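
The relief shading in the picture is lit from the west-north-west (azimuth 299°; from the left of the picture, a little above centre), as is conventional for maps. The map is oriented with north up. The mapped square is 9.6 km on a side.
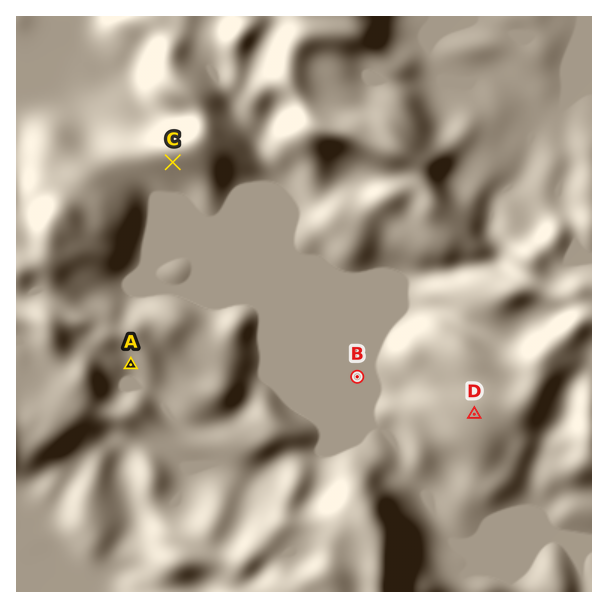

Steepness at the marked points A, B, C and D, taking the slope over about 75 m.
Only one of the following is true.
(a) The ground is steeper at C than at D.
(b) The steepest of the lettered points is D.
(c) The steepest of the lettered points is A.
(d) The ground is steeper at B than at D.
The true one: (a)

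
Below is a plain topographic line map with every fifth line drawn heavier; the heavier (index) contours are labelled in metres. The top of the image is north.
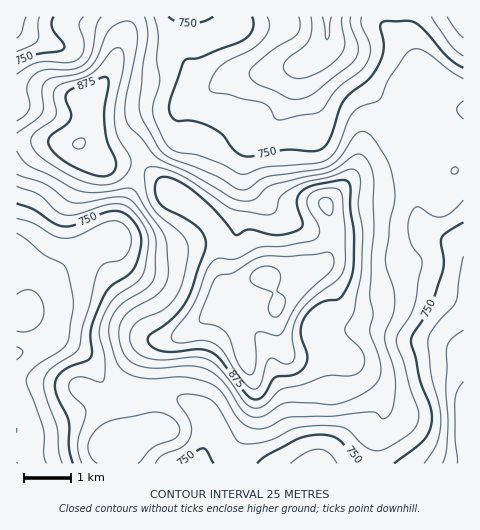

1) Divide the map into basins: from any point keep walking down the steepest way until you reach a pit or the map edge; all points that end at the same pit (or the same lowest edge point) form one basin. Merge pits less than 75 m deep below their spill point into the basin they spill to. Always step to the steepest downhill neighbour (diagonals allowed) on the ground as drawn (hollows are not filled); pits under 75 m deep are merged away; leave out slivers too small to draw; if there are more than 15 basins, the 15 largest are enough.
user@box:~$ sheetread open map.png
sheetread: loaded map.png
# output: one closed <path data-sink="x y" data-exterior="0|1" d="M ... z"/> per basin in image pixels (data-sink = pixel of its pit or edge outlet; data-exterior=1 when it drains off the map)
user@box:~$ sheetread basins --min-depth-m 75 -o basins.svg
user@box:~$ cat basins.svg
<path data-sink="327 17" data-exterior="1" d="M463 16l-334 0-3 18-17 40-7 10-16 14 2 10 0 19-4 12-5 5 24 19 33 1 8 4 25 23 27 17 15 15 5 8 5 46 7 15 35-16 6 4 8 18 0 9-2 5 2 21 6 16 5 5 14 2 25-5 4-2 0-16 6-22 0-11-7-15-15-15 10-8 7-17 1-18-7-21 3-5 26-23 51-13 19-1 14 10 25-5z"/><path data-sink="463 437" data-exterior="1" d="M425 164l-19 1-51 13-29 26 6 17 1 18-5 19-13 12 15 15 7 15 0 11-6 22-1 17-28 6-10 0-9-7-8-28 2-23-5-14-7-8-9 2-33 17-7 12-21 19-38 20-4 9-3 15 0 37 5 23-14 5-12 2 2 27 333-1 0-292-9-1-8 4-8 0z"/><path data-sink="17 353" data-exterior="1" d="M49 141l-33 0 0 322 89 1 1-15 6-9 13-4 12 0 18-6-5-23 0-37 3-15 4-9 38-20 21-19 4-9 7-6-6-15-5-46-5-8-15-15-27-17-16-16-14-10-36-2-8-5-17-15-7 1z"/><path data-sink="17 17" data-exterior="1" d="M127 16l-111 1 1 124 32 0 28 3 7-5 4-12 0-19-2-10 16-14 7-10 18-43z"/>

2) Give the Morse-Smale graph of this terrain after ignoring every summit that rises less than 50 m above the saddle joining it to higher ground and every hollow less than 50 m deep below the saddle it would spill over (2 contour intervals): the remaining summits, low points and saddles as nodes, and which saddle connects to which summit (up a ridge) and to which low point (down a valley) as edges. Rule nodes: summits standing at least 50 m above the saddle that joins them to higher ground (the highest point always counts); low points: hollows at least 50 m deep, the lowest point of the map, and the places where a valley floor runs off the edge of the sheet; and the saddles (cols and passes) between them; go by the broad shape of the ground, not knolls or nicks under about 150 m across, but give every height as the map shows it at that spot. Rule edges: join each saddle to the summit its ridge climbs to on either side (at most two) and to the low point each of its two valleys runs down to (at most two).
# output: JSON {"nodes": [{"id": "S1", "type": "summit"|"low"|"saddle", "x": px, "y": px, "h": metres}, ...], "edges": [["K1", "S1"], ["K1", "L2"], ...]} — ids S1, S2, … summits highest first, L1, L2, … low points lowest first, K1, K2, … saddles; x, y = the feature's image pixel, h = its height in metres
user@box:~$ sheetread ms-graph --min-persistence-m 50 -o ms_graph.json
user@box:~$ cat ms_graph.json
{"nodes": [
{"id": "S1", "type": "summit", "x": 264, "y": 277, "h": 960},
{"id": "S2", "type": "summit", "x": 78, "y": 144, "h": 901},
{"id": "L1", "type": "low", "x": 327, "y": 17, "h": 647},
{"id": "L2", "type": "low", "x": 463, "y": 438, "h": 655},
{"id": "L3", "type": "low", "x": 17, "y": 354, "h": 671},
{"id": "L4", "type": "low", "x": 463, "y": 17, "h": 681},
{"id": "L5", "type": "low", "x": 17, "y": 17, "h": 688},
{"id": "K1", "type": "saddle", "x": 330, "y": 328, "h": 854},
{"id": "K2", "type": "saddle", "x": 139, "y": 166, "h": 847},
{"id": "K3", "type": "saddle", "x": 127, "y": 17, "h": 820},
{"id": "K4", "type": "saddle", "x": 407, "y": 166, "h": 787},
{"id": "K5", "type": "saddle", "x": 150, "y": 395, "h": 786},
{"id": "K6", "type": "saddle", "x": 385, "y": 17, "h": 747}],
"edges": [["K1", "S1"], ["K1", "L1"], ["K1", "L2"], ["K2", "S1"], ["K2", "S2"], ["K2", "L1"], ["K2", "L3"], ["K3", "S2"], ["K3", "L1"], ["K3", "L5"], ["K4", "S1"], ["K4", "L1"], ["K4", "L2"], ["K5", "S1"], ["K5", "L2"], ["K5", "L3"], ["K6", "S1"], ["K6", "L1"], ["K6", "L4"]]}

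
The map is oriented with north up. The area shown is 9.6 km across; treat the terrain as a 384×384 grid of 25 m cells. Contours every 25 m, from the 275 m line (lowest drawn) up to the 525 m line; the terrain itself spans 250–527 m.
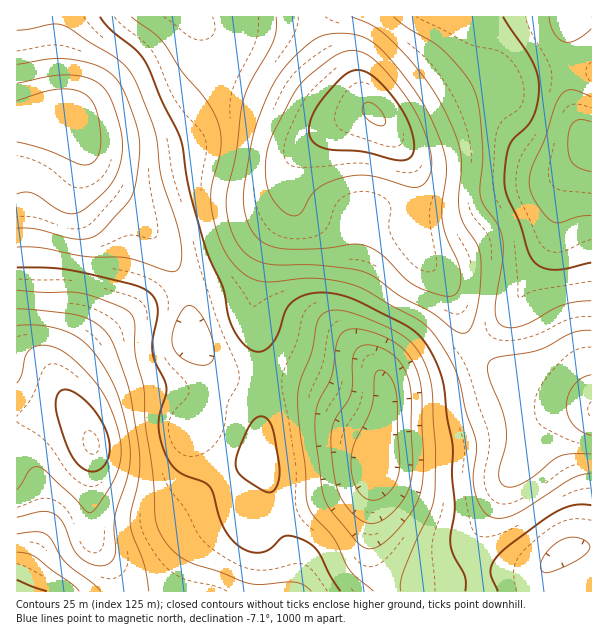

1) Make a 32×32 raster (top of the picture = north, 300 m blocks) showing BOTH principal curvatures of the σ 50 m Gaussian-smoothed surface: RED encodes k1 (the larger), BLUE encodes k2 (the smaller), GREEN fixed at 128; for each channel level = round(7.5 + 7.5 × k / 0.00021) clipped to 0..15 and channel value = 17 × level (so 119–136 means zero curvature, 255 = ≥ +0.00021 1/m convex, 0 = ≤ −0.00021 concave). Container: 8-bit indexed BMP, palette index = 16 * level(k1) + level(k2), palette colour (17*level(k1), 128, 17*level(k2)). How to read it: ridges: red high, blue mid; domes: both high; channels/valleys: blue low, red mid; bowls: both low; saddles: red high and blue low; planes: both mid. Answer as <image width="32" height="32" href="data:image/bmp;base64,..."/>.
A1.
<image width="32" height="32" href="data:image/bmp;base64,Qk02CAAAAAAAADYEAAAoAAAAIAAAACAAAAABAAgAAAAAAAAEAAATCwAAEwsAAAABAAAAAAAAAIAAABGAAAAigAAAM4AAAESAAABVgAAAZoAAAHeAAACIgAAAmYAAAKqAAAC7gAAAzIAAAN2AAADugAAA/4AAAACAEQARgBEAIoARADOAEQBEgBEAVYARAGaAEQB3gBEAiIARAJmAEQCqgBEAu4ARAMyAEQDdgBEA7oARAP+AEQAAgCIAEYAiACKAIgAzgCIARIAiAFWAIgBmgCIAd4AiAIiAIgCZgCIAqoAiALuAIgDMgCIA3YAiAO6AIgD/gCIAAIAzABGAMwAigDMAM4AzAESAMwBVgDMAZoAzAHeAMwCIgDMAmYAzAKqAMwC7gDMAzIAzAN2AMwDugDMA/4AzAACARAARgEQAIoBEADOARABEgEQAVYBEAGaARAB3gEQAiIBEAJmARACqgEQAu4BEAMyARADdgEQA7oBEAP+ARAAAgFUAEYBVACKAVQAzgFUARIBVAFWAVQBmgFUAd4BVAIiAVQCZgFUAqoBVALuAVQDMgFUA3YBVAO6AVQD/gFUAAIBmABGAZgAigGYAM4BmAESAZgBVgGYAZoBmAHeAZgCIgGYAmYBmAKqAZgC7gGYAzIBmAN2AZgDugGYA/4BmAACAdwARgHcAIoB3ADOAdwBEgHcAVYB3AGaAdwB3gHcAiIB3AJmAdwCqgHcAu4B3AMyAdwDdgHcA7oB3AP+AdwAAgIgAEYCIACKAiAAzgIgARICIAFWAiABmgIgAd4CIAIiAiACZgIgAqoCIALuAiADMgIgA3YCIAO6AiAD/gIgAAICZABGAmQAigJkAM4CZAESAmQBVgJkAZoCZAHeAmQCIgJkAmYCZAKqAmQC7gJkAzICZAN2AmQDugJkA/4CZAACAqgARgKoAIoCqADOAqgBEgKoAVYCqAGaAqgB3gKoAiICqAJmAqgCqgKoAu4CqAMyAqgDdgKoA7oCqAP+AqgAAgLsAEYC7ACKAuwAzgLsARIC7AFWAuwBmgLsAd4C7AIiAuwCZgLsAqoC7ALuAuwDMgLsA3YC7AO6AuwD/gLsAAIDMABGAzAAigMwAM4DMAESAzABVgMwAZoDMAHeAzACIgMwAmYDMAKqAzAC7gMwAzIDMAN2AzADugMwA/4DMAACA3QARgN0AIoDdADOA3QBEgN0AVYDdAGaA3QB3gN0AiIDdAJmA3QCqgN0Au4DdAMyA3QDdgN0A7oDdAP+A3QAAgO4AEYDuACKA7gAzgO4ARIDuAFWA7gBmgO4Ad4DuAIiA7gCZgO4AqoDuALuA7gDMgO4A3YDuAO6A7gD/gO4AAID/ABGA/wAigP8AM4D/AESA/wBVgP8AZoD/AHeA/wCIgP8AmYD/AKqA/wC7gP8AzID/AN2A/wDugP8A/4D/AIWTcoPj1KWmpqaXmJaWl7e3l4WipJaHh5emtoZ0hZeYdZTE2vjmxaWGdoaGdmV1ptemc4Glp5aGp6alhGRzdYeDcaX8+telhWV1hYZlZIW3ybqjkKS2t6e4t6WVdHJic4Vwkvf3pFNUdYeXdmR1psXHqZSQkrbHp6fGxqaGZGNkx6KS1va0YnOGmId1ZIbGxKOUZGBhlMW1lbXXyJd2dIXHs5W29daTkZSXlpWGl8fGtIRDQUBSs8WWqNnZuJeFhYaDlbf3+LSgkpWmpZeoyNm4dVJSQECVyKioyunZuIVkhXOGyvz8xZCBc5WmqKjI2KhzY2NgYJbXloanyMi2tJSVlabZ+/umcEFCZIanuMjXlnJkdICAl8allZWmp6W0x6aWp+f4+JNgUVNjhZe4yMeEcoaEgICn2Liol5eYlrXJpqe4+PjGopGTpaWVl7fHtpSFp6WAYIbHyKiXl5eWpsmFqNjoyLaktMXFpYWGpballqfHg2BAdMXGt6iol4aWp4bI6LimpYV0hJSTg6W1ppeYuIVQMDCE1dbHyLinlpiX1+nKp6a1lXNSQnGTtseXmKimcFAwUpPW9uTFtqemqKnYybi2prbWpmNAYpfZyZiYlpKQgHSUs9X245BjdoeYqZaGlaant9jos4CDqMm3loSCcIClp6e11ffmYUFkhZaWhXSGmJiXuNjDoYWWtLOSgXBihaa3ydjo+clzcZSWl4eHh6iol4aXpaKShISzs6SEdJa1tLbJ2dnauISTpJWHh5i4t5aUlJV0coOUpMfIuKe319a1trjIx7m3ppWTdHWGl6Z1YoK1lXRydISnysrJ2djXxrWmuNjGlqa4qIRjZYeUk2NShbemhHN1hajKqam6uZaFlpeo18Z0daiolIOGl5SUZXOFp7WUdIaluMm4uKeXdWVldJTl1XNjpYZ0dIaXl5iGhHOFtZWHpqSmyNjIp5WEZGRzk/XndHSVdFR0hYe4qJeEYmSmpping3Om2NinppZ2dYbX+Nmklod1dYSEdaiYloNiVIWWp6Z0YobZ2be3t6aWuPn4tqOWhoSWlXNkg3NzcnNldZW2pmRylLi4x7i4t7f5+tiSk5aUlcelYlKAYEBBZHV2p7enhpOkp5eouLi42vr6pYGElZSn2pdgYoNhQEBSZYe4yKiWlJWXiJiYp7n6+biRgoWFlqnatZCkp6aFc3Jzlbe4p4aEhIaYmJeX2vrYg4CFhpaXqbm1wda4x8bFpZWlprenhoSDdJaXh5fp+aaBg4eGlpi5qJSjtqinpba2l5aVpqiYloN0hZWVtdjYpIOWl4aGmLeHdGR1qJeVlZaomKenqKiXhHWGpbTDpKWTdXaGhXaWpnV0ZXY="/>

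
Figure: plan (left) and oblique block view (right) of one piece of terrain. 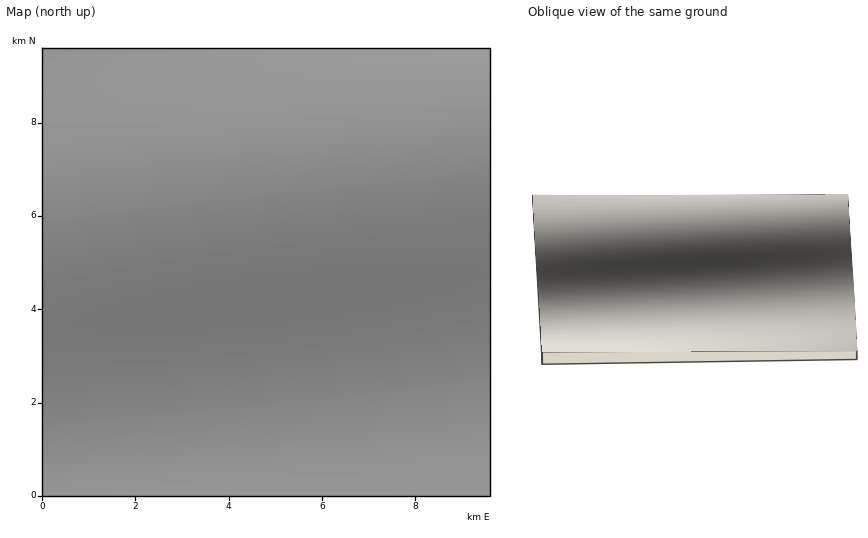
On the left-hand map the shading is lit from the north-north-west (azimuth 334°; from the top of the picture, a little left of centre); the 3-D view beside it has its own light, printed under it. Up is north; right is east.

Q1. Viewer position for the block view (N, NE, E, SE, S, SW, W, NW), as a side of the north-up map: N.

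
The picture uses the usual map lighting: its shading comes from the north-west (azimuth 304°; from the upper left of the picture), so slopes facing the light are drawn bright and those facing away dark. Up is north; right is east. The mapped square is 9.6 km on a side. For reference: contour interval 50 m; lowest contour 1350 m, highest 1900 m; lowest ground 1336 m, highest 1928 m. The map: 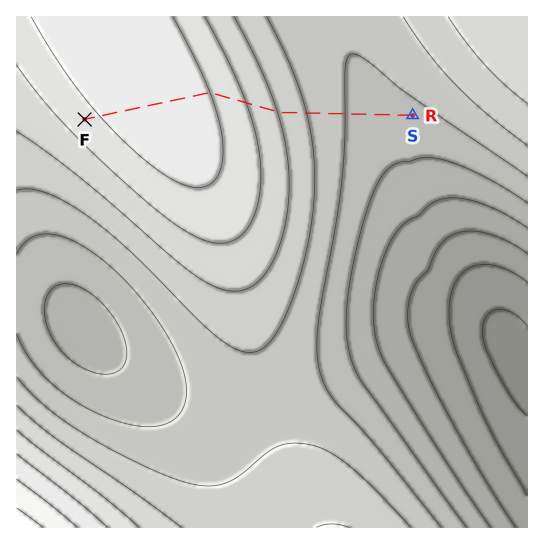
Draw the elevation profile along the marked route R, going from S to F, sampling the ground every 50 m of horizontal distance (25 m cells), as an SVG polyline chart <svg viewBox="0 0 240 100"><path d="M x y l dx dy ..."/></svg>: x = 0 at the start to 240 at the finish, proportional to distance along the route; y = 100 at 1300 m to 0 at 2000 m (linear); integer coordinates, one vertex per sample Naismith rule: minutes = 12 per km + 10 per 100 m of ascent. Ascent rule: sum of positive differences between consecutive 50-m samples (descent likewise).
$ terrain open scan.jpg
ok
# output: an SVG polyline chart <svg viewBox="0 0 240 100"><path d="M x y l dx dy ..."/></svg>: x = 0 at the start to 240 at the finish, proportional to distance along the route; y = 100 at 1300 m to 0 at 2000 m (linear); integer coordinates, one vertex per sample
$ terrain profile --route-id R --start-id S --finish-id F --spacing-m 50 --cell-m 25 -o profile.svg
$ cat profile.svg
<svg viewBox="0 0 240 100"><path d="M0 59l2 0 2 0 2 0 2 1 2 0 2 0 1 0 2 0 2 0 2 0 2 0 2 0 2 0 2 0 2 0 2 0 2-1 2 0 1 0 2 0 2-1 2 0 2 0 2 0 2-1 2 0 2 0 2-1 2 0 2-1 1 0 2-1 2 0 2-1 2 0 2-1 2 0 2-1 2-1 2 0 2-1 2 0 1-1 2-1 2 0 2-1 2-1 2 0 2-1 2-1 2 0 2-1 2 0 2-1 2-1 1 0 2-1 2 0 2-1 2-1 2 0 2-1 2 0 2-1 2 0 2-1 2-1 1 0 2-1 2 0 2-1 2 0 2-1 2 0 2-1 2 0 2 0 2-1 2 0 1-1 2 0 2-1 2 0 2-1 2 0 2 0 2-1 2 0 2 0 2 0 2-1 1 0 2 0 2 0 2 0 2 0 2 0 2 0 2 0 2 0 2 0 2 0 2 0 2 0 1 1 2 0 2 0 2 0 2 1 2 0 2 0 2 1 2 0 2 0 2 1 2 0 1 1 2 0 2 0 2 1 2 0 2 1 2 0 2 1 2 0 0 1"/></svg>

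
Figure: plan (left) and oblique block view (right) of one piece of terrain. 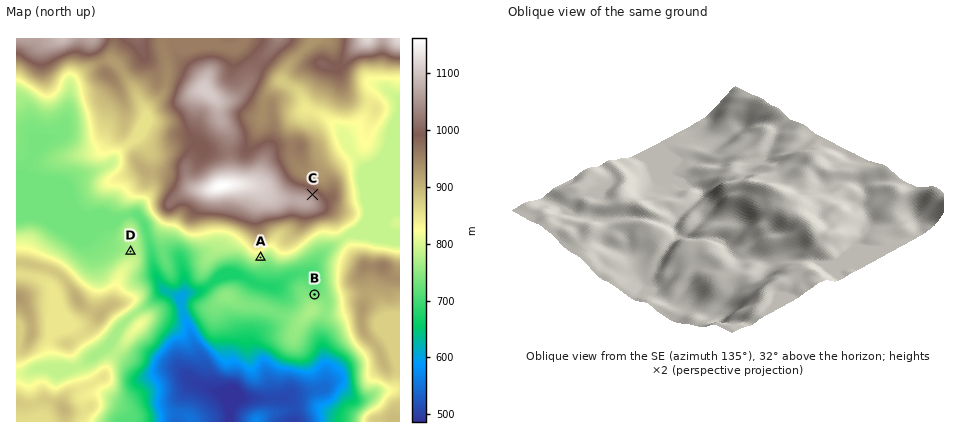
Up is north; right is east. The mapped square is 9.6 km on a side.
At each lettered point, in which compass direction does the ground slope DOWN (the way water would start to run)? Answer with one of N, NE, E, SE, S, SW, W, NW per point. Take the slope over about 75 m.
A SE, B N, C NE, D NW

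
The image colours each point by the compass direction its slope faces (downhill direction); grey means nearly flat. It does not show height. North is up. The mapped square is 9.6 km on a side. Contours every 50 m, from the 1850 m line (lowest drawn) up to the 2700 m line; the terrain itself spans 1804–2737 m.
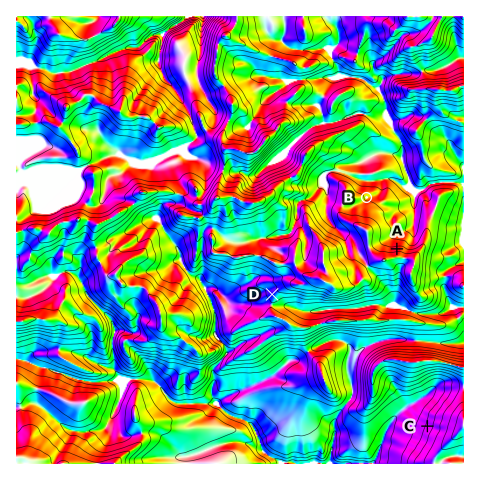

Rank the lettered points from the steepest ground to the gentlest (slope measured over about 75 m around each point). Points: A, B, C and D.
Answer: A C D B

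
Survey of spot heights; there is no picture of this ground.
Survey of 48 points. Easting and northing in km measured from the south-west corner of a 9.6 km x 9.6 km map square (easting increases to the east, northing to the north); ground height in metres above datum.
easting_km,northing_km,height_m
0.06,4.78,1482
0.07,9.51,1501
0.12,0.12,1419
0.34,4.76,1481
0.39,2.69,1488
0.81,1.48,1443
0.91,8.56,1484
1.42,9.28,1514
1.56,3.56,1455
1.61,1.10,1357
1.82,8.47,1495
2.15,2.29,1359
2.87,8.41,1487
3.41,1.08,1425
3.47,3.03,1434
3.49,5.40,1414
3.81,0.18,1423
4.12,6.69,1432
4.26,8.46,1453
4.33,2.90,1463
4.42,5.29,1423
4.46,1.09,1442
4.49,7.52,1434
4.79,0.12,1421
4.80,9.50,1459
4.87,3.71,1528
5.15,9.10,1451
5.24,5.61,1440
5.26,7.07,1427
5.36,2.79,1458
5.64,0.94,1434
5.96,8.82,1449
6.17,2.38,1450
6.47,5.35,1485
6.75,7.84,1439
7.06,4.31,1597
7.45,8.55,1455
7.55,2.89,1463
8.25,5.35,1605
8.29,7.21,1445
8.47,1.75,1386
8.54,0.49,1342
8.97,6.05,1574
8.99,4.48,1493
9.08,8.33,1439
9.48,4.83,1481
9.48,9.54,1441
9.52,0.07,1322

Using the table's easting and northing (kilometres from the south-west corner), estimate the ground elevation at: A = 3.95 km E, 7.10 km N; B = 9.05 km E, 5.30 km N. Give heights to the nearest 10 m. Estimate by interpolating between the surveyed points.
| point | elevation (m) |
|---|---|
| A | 1440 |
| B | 1540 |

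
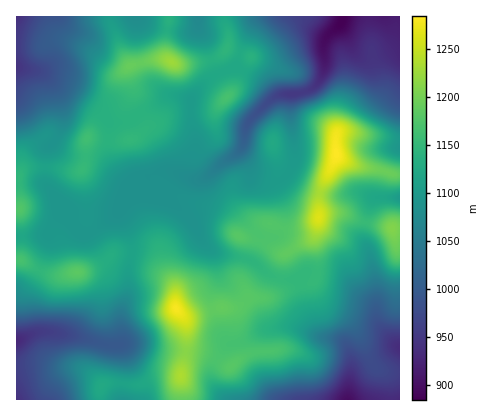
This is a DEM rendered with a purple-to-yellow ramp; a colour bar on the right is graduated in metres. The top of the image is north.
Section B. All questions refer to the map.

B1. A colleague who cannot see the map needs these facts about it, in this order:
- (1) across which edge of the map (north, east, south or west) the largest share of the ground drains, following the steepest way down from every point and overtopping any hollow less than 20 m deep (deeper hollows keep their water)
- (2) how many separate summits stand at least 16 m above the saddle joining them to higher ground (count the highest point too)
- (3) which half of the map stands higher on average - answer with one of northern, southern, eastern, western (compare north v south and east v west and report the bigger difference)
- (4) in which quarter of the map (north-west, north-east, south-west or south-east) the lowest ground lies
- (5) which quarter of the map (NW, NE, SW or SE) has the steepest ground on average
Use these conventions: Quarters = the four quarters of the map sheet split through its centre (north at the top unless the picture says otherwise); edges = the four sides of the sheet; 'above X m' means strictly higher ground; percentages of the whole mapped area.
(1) The largest share of the runoff leaves by the northern edge.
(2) Counting only tops that stand 16 m proud, the map has 12 summits.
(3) Taken as a whole, the southern half is higher than the northern.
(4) The lowest ground is in the north-east quarter.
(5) The steepest ground, on average, is in the north-east quarter.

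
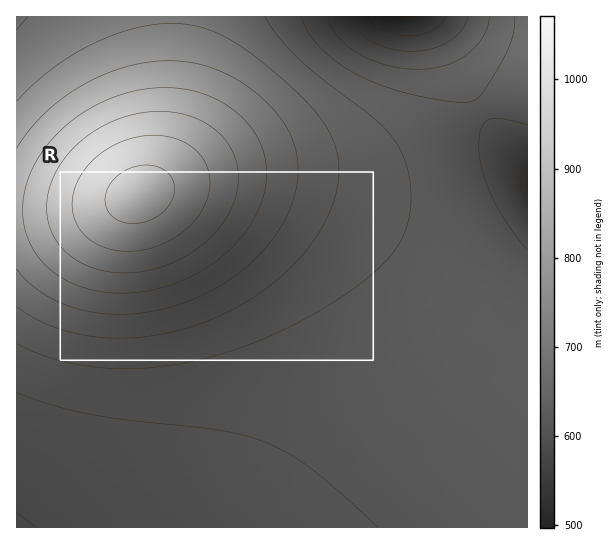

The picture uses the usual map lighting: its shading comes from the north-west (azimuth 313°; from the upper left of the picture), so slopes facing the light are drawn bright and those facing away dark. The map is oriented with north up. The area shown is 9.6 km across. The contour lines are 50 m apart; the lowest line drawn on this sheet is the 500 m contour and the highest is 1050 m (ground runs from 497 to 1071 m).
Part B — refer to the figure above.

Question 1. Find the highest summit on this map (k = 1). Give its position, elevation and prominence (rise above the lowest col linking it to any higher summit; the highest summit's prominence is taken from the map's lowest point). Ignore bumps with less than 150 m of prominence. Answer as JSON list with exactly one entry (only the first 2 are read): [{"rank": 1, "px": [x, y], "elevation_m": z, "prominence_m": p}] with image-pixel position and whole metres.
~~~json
[{"rank": 1, "px": [138, 195], "elevation_m": 1071, "prominence_m": 574}]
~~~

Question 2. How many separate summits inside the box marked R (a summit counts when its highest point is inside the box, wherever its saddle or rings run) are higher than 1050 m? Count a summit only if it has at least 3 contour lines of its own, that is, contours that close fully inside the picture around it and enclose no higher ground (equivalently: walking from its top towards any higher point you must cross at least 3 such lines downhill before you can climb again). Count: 1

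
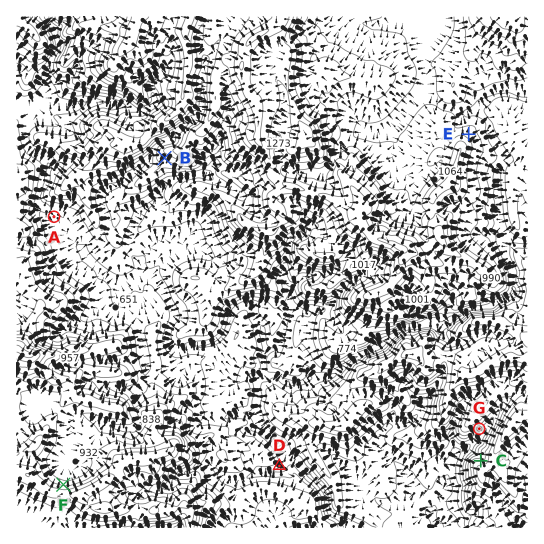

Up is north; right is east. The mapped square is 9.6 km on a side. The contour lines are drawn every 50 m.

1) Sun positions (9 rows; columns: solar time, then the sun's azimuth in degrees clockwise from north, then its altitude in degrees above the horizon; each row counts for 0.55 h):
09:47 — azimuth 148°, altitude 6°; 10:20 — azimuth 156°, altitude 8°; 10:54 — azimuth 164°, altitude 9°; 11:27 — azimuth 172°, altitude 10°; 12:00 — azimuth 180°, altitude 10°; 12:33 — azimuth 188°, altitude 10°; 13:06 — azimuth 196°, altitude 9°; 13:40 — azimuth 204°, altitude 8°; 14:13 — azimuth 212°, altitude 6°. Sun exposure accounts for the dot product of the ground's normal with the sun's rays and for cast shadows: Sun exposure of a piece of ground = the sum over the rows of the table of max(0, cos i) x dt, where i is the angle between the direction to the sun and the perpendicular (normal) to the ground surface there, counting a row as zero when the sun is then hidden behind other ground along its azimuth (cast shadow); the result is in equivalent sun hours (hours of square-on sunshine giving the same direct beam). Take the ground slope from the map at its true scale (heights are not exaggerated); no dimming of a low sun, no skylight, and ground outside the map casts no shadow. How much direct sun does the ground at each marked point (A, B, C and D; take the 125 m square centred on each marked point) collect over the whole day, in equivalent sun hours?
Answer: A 0.7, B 2.3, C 0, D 0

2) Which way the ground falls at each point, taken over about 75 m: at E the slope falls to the NE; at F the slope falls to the N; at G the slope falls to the SE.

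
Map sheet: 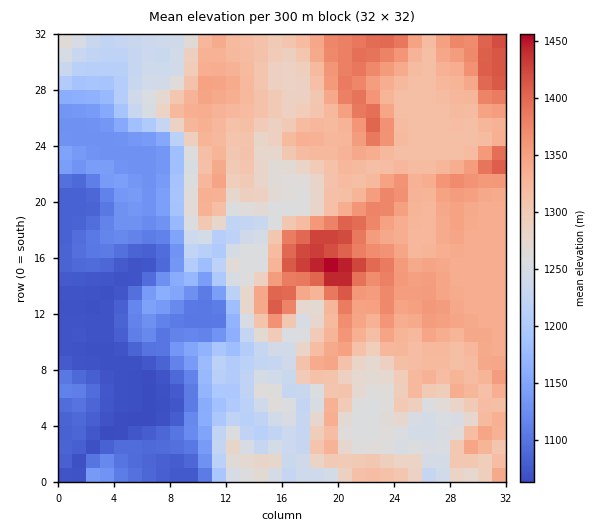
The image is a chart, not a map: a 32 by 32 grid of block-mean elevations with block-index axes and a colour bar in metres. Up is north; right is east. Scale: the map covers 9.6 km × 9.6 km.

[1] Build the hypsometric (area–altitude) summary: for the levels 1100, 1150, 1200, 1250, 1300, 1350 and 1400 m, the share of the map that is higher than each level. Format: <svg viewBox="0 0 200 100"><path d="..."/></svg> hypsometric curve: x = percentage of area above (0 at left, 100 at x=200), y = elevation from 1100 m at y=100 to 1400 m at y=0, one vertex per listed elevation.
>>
<svg viewBox="0 0 200 100"><path d="M174 100l-22-17-8-16-22-17-32-17-63-16-21-17"/></svg>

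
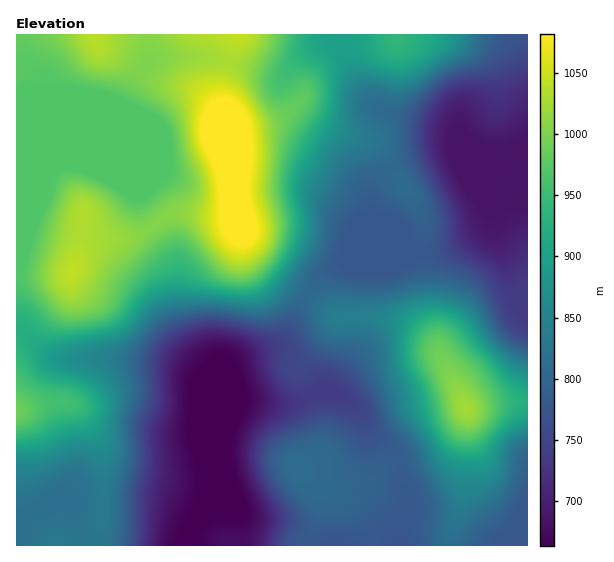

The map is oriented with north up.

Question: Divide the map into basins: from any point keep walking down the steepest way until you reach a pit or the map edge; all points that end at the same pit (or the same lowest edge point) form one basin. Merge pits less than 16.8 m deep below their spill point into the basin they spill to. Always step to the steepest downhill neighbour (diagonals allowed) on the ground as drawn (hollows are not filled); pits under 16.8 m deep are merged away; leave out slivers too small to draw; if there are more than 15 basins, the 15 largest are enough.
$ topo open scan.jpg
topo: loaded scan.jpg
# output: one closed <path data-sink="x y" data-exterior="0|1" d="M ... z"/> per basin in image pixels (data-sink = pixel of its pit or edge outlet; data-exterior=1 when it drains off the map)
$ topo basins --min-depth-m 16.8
<path data-sink="189 545" data-exterior="1" d="M237 34l-221 1 1 511 434-1 0-13 9-27 3-14 4-82-32-65-21-17-20-8-28-4-28 2-5-3-16-13-44-28-18-18-15-28-7-31-1-33-8-28-1-31 1-27z"/><path data-sink="527 147" data-exterior="1" d="M527 34l-289 0-9 22-6 29 1 50 8 28 3 44 5 20 15 28 24 23 30 17 29 22 43 0 21 5 20 11 13 11 32 65 22-6 39-3z"/><path data-sink="527 545" data-exterior="1" d="M527 401l-38 2-22 6-4 82-3 14-9 27 0 14 77-1z"/>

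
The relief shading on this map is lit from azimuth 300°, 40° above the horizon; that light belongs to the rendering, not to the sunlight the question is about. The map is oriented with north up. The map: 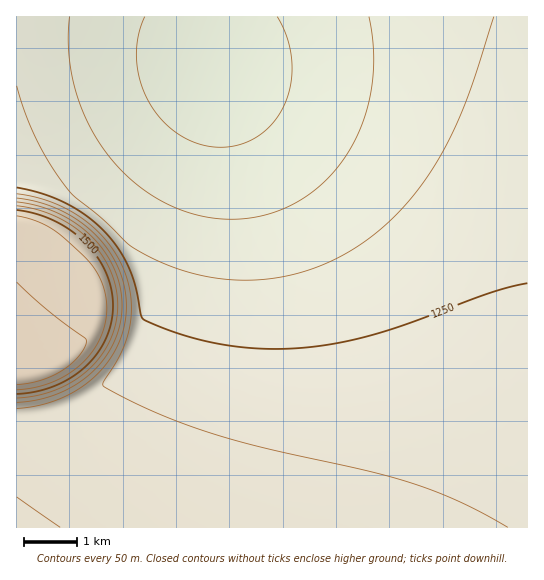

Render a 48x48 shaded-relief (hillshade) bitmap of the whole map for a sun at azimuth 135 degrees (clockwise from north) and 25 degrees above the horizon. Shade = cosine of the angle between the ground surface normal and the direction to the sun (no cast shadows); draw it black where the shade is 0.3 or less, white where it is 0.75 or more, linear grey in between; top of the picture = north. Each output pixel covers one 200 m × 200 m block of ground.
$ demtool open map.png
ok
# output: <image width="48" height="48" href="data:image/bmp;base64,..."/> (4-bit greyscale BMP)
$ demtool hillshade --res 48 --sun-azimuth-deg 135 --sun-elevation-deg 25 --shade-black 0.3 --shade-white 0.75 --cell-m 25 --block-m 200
<image width="48" height="48" href="data:image/bmp;base64,Qk32BAAAAAAAAHYAAAAoAAAAMAAAADAAAAABAAQAAAAAAIAEAAATCwAAEwsAABAAAAAAAAAAAAAAABEREQAiIiIAMzMzAERERABVVVUAZmZmAHd3dwCIiIgAmZmZAKqqqgC7u7sAzMzMAN3d3QDu7u4A////AERERERERERERERERERERERERERERERERERERERERERERERERERERERERERERERERERERERERERERERERERERERERERERERERERERERERERERERERERERERERERERERERERERERERERERERERERERERERERERERERERERERERERERERERERERERERERERERERERERERERERERERERERERERERERERERERERERERERERERERERERERERERERERERERERERERERERERERERERERERERERERERERERERERERERERERERERERERERERERERERGZVRERERERERERERERERERERERERERERMy6hURERERERERERERERERERERERERERO//7IVERERERERERERERERERERERERERM3v/+pURERERERERERERERERERERERERGeL7/+1REREREREMzMzM0RERERERERERERFjf/6VEREREMzMzMzMzM0RERERERERERER8/+dERERDMzMzMzMzMzNERERERERERERH3/pUREQzMzMzMzMzMzM0REREREREREREnvxkREMzMzMzMzMzMzMzREREREREREREbO2EREMzMzMzMzMzMzMzNEREREREREREWtyERDMzMzMzMzMzMzMzM0REREREREREWcuERDMzMzMzMzMzMzMzMzREREREREREWKp0QzMzMzMzMzMzMzMzMzREREREREREZ5hkQzMzMzMzMzMzMzMzMzNEREREREREVndUQzMzMzMzMzMzMzMzMzNEREREREREVWZEQzMzMzMzMzMzMzMzMzM0RERERERDNFVERDMzMzMzMzMzMzMzMzM0RERERDIhI0RERDMzMzMzMzMzMzMzMzM0RERCIQAAJERERDMzMzMzMzMzMzMzMzMzRERAAAABNERERDMzMzMzMzMzMzMzMzMzRERAAAATREREREMzMzMzMzMzMzMzMzMzRERAABI0REREREMzMzMzMzMzMzMzMzMzRERCI0REREREREQzMzMzMzMzMzMzMzMzREREREREREREREQzMzMzMzMzMzMzMzMzRERERERERERERERDMzMzMzMzMzMzMzMzRERFVEREREREREREMzMzMzMzMzMzMzMzRERFVVVEREREREREMzMzMzMzMzMzMzMzRERFVVVVREREREREQzMzMzMzMzMzMzM0RERFVVVVVERERERERDMzMzMzMzMzMzM0RERFVVVVVVREREREREMzMzMzMzMzMzM0RERFVVVVVVVEREREREQzMzMzMzMzMzNERERFVVVVVVVURERERERDMzMzMzMzMzNERERFVVVVVVVVREREREREMzMzMzMzMzRERERFVVVVVVVVVEREREREQzMzMzMzM0RERERFVVVVVVVVVUREREREREMzMzMzNERERERFVVVVVVVVVUREREREREQzMzMzRERERERFVVVVVVVVVVRERERERERERERERERERERFVVVVVVVVVVRERERERERERERERERERERA=="/>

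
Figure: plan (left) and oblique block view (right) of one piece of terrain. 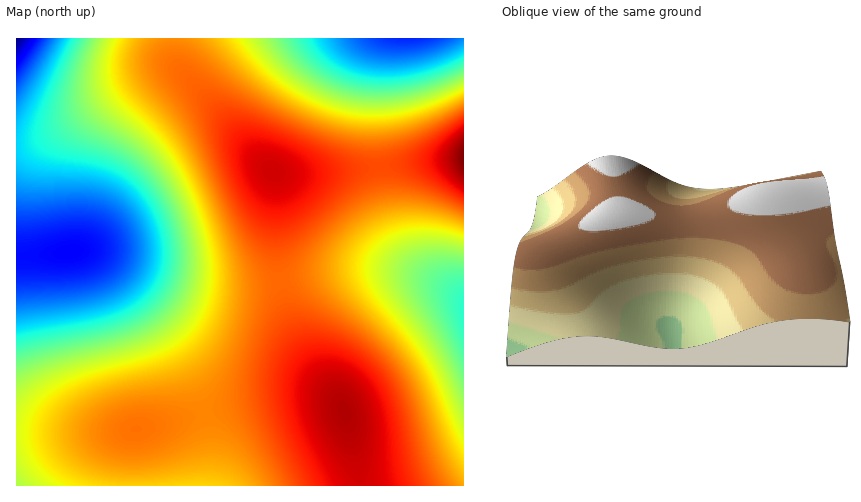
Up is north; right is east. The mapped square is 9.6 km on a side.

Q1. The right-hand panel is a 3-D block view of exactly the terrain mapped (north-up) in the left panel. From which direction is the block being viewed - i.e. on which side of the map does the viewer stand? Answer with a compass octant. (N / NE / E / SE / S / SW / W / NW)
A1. W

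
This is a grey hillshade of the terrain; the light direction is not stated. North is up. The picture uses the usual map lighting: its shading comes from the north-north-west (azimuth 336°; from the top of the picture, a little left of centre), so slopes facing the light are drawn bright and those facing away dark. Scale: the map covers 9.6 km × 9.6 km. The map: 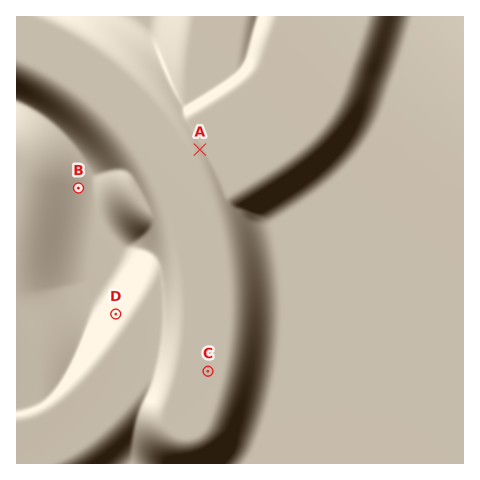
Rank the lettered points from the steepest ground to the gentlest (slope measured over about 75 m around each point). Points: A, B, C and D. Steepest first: D A B C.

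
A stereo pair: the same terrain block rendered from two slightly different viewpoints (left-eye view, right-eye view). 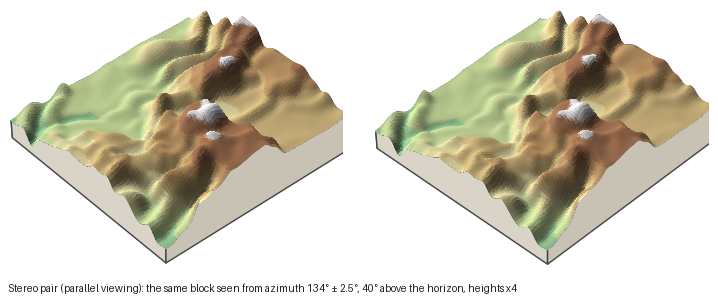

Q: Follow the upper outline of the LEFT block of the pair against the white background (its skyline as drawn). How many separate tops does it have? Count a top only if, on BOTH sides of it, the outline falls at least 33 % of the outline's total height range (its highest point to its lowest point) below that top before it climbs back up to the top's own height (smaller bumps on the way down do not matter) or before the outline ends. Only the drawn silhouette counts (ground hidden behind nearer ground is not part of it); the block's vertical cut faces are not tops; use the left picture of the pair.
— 1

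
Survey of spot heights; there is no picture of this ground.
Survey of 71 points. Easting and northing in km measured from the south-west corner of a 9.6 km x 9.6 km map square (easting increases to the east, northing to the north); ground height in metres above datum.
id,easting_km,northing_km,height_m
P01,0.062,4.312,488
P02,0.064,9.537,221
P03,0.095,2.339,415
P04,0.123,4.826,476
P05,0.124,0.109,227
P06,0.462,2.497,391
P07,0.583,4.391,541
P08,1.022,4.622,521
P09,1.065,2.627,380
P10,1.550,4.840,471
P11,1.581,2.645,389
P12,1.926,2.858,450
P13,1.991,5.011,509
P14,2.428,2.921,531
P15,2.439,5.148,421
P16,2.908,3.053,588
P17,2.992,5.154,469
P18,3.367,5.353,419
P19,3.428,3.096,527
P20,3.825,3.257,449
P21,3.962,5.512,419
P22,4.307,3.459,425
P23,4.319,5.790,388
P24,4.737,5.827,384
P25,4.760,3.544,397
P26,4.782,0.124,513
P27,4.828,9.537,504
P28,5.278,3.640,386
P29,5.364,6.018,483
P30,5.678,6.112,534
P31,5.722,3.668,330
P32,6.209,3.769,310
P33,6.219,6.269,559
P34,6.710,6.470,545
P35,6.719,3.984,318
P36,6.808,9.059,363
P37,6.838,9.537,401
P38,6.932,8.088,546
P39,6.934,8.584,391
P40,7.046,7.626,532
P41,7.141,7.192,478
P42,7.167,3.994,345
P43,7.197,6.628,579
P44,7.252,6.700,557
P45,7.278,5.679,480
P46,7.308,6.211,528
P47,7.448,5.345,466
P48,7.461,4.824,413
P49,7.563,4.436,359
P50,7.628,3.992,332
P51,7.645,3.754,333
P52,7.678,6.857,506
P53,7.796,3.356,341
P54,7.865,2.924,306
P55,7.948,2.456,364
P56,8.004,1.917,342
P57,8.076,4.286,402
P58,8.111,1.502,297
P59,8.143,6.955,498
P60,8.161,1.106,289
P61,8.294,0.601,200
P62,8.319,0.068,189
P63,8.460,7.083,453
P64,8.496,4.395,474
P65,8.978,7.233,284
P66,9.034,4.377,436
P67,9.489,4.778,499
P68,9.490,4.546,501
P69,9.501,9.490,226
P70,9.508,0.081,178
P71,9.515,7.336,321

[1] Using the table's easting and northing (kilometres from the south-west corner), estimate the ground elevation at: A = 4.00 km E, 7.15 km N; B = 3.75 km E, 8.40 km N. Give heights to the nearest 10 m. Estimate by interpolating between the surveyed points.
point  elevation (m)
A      400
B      380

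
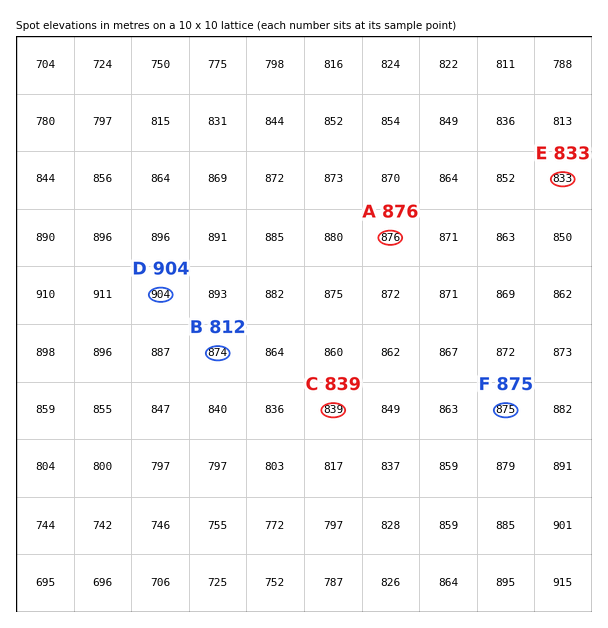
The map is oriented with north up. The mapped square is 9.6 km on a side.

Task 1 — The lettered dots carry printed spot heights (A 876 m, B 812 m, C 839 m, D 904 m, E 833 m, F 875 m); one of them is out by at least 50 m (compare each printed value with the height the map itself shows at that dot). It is B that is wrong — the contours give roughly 874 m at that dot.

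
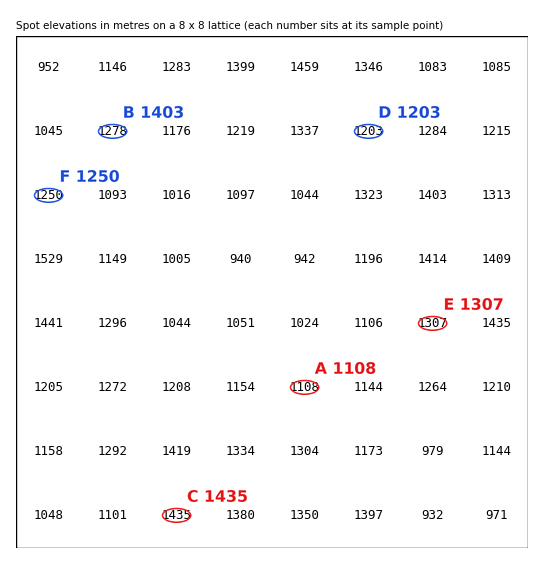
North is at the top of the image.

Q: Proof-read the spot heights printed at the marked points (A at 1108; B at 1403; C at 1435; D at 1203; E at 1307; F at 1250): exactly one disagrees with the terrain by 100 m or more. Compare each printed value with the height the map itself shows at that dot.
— B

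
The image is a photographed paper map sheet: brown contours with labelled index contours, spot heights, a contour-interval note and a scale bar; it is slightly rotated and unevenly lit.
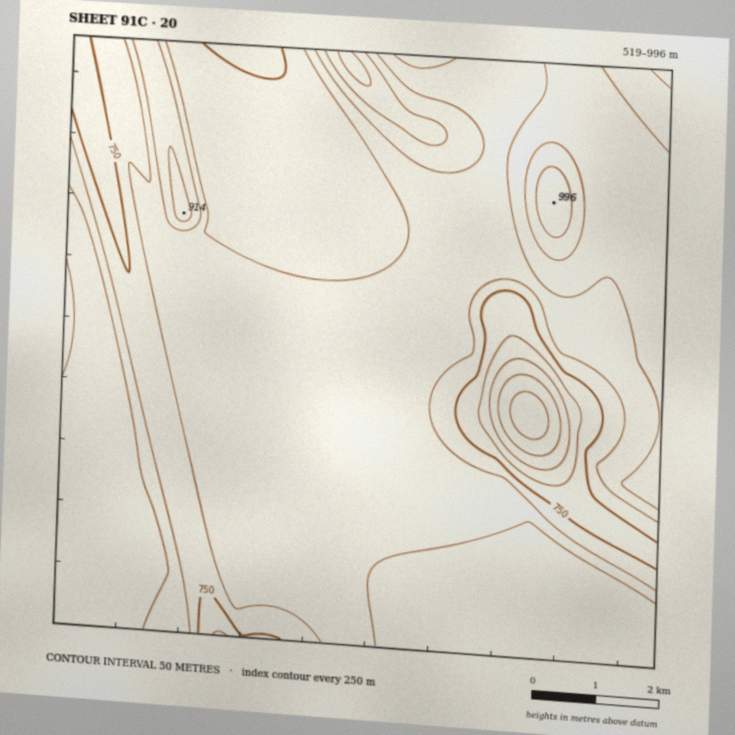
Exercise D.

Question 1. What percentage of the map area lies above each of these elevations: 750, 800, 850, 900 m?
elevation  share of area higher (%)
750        92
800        71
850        31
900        4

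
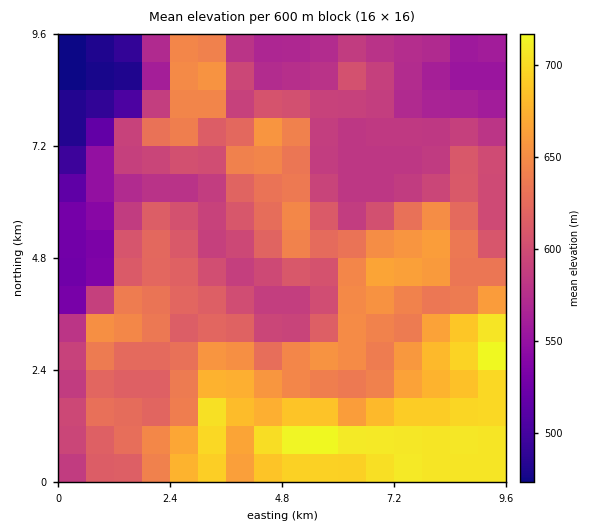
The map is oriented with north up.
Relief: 470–730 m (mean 620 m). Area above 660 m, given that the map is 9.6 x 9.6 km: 19.3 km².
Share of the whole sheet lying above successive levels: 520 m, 95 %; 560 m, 89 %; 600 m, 63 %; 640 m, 34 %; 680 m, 14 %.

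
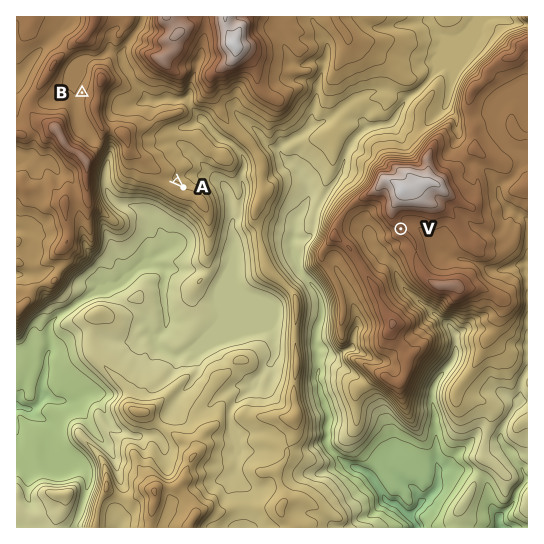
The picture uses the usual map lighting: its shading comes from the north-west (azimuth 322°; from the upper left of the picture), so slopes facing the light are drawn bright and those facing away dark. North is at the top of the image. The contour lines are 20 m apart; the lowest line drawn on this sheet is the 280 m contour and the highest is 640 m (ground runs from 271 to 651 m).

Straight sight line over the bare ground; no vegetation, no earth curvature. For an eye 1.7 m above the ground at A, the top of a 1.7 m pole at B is hidden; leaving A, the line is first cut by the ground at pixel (168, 173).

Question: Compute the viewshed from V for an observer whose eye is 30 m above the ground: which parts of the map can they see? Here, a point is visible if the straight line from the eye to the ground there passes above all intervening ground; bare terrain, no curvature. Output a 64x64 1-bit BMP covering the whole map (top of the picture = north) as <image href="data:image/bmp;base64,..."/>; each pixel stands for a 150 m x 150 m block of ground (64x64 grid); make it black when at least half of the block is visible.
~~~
<image width="64" height="64" href="data:image/bmp;base64,Qk0+AgAAAAAAAD4AAAAoAAAAQAAAAEAAAAABAAEAAAAAAAACAAATCwAAEwsAAAIAAAAAAAAA////AAAAAAAAAH4AAAAAAAAgf0AAAAAAACBDwAAAAAAAAEeAAAAAAAwQZ4AAAAAAABD3AAAAAAAAEMcAAAAAAAARxwAAAAAAAAGDgAAAAAAAA4eAAAAAAAACB4AAAAAAAAAPgAAAAAAAAD+AAAAAAAAAf4AAAAAAAAHgAAAAAAAAA+AAAAAAAAADIAAAAAAAAAAAAAAAAAAAAAAAAAAAAAAAAAAAAAAAAAAAAAAAAAAAAAAAAABAAAAAAAAAAGAAAAAAAAAAMACAAAAAAAAwAIAAAAAAAYAAwAAAAAAD4ADgAAAAAAPAAHAAAAAAB4AAaAAAAAAHgAAEAAAAAA8OBgQAAAAADz+AAAAAAAAf/4ACAAAAAB7/wAcAAAAAPu/AAwAAAAB//8ADQAAAAP//gANAAAAA//8AAkAAAAD7/kACcAAAAHH8gAJgAQAAMfAAAGAPAAAZAAAAQB4AAAQAAABB/gAAAAAAAEP+AAAAAAAAQ/9gAAAAAADj/+AAAAAAA+P9gAAAAAADh/+IAAAAAAYH+zAAAAAABiP/MAAAAAAAIT5gAAAAAAA4B+AAAAAAADwBwAAAAAAAPnjgAAAAAAA/+OAAAAAACBz48AAAAAAIGDg8AAAAAAAIOBwAAAAAAeAYHAAAAAAB4BgcAAAAAABgCAgAAAAAAEAACAAAAAAAAAAAAAAAAA=="/>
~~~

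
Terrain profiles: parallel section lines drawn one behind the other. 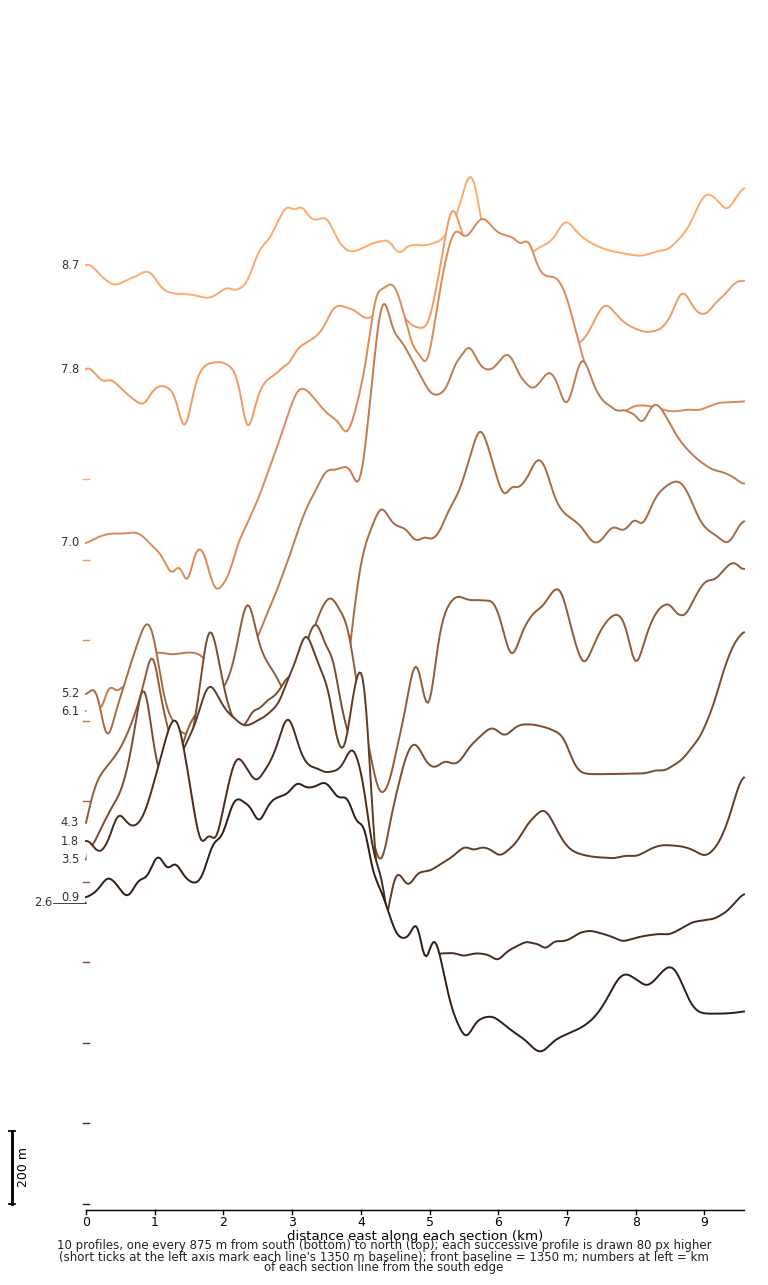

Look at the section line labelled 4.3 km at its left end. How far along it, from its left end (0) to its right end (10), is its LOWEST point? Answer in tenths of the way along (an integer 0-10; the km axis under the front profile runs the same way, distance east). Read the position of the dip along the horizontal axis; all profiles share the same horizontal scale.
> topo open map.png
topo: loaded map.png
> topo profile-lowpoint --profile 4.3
0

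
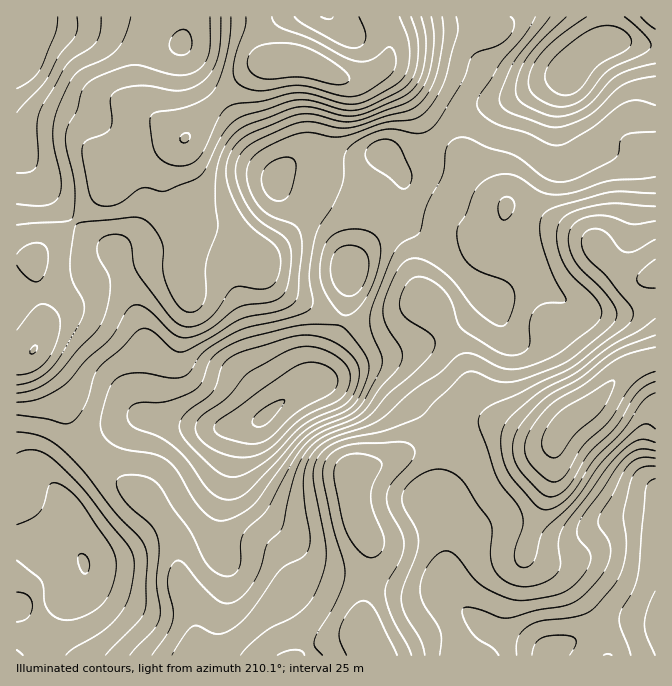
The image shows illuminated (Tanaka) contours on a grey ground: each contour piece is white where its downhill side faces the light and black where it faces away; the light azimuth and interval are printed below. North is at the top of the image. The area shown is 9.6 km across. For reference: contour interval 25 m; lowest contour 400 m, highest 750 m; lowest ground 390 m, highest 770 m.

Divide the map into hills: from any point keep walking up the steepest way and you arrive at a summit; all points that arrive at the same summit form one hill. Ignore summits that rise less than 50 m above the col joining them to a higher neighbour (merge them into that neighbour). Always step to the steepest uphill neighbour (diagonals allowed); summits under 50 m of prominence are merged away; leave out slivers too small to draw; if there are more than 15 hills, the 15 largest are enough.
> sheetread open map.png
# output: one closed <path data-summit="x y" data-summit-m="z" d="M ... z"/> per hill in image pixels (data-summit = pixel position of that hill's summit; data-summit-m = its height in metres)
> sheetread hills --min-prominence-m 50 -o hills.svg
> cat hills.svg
<path data-summit="265 417" data-summit-m="754" d="M384 69l-26 10-22-2 3 3 0 15-13 45-3 28-7 17 14 1 42 18 29 28 10 21 7 32 10 18-11 1-37 19-10 1-23-1-63-30-15-13-13-23-26-21-10-5-10-2-6 2-15-2 0 28-4 14-3-5-7-3-26-2-47 15-42 27-9 9-10 25-8 13 0 5 3 5 25 30 5 12 3 21 12 20 31 31 32 24 25 30 7 17 5 40 10 19 3 11 1 41 105 0 8-7 20-8 36-5-1-28 8-60-13-26-4-12-3-25 2-12 11-5 24-7 20-10 16-3 13-7 15-13 15-9 13 0 22 7 12 7 4-1-30-16-10-11-5-10-9-32-33-60 2-6 31-33 30-21 9-18 3-20-30-25-17-28-33-32-23-33z"/><path data-summit="605 43" data-summit-m="770" d="M655 16l-397 0 1 17 5 19 8 9 7 1-12 1-15 6-49 48-19 22-69 29-6 5-1 10-7 12-34 34-20 15-13 15-18 1 0 97 11-1 9-9 15-35 9-9 42-27 47-15 26 2 7 3 3 5 4-14 0-22-2-7 7 3 11-2 15 2 10 5 27 22 15-9 24-24 8-12 17-40 3-11 2-22 13-45 0-15-3-3 22 2 26-10 19 18 23 33 33 32 17 28 30 25-3 20-9 18-30 21-23 23-10 13 2 7 8 11 23 45 9 32 5 10 10 11 17 10 30 13 7 2 12-2 18-21 17-10 31-34 17-10 19-6z"/><path data-summit="655 614" data-summit-m="656" d="M655 359l-18 5-17 10-31 34-17 10-20 23-22-2-43-18-20-2-15 9-15 13-13 7-16 3-20 10-24 7-11 5-2 12 3 25 4 12 13 26-2 22-5 20-1 42 11 24 282-1z"/><path data-summit="38 17" data-summit-m="643" d="M257 16l-241 1 1 242 17 0 13-15 20-15 34-34 7-12 1-10 6-5 69-29 19-22 49-48 15-6 12-1-7-1-8-9-5-19 0-13z"/><path data-summit="84 564" data-summit-m="701" d="M32 351l-5 5-11 2 0 297 178 1 2-6-2-35-3-11-10-19-5-40-7-17-25-30-32-24-31-31-12-20-3-21-5-12-25-30z"/><path data-summit="350 272" data-summit-m="700" d="M324 184l-6 0-4 4-6 19-12 18-24 24-16 9 13 22 15 13 53 26 20 5 23-1 37-19 11-1-10-18-7-32-10-21-29-28z"/>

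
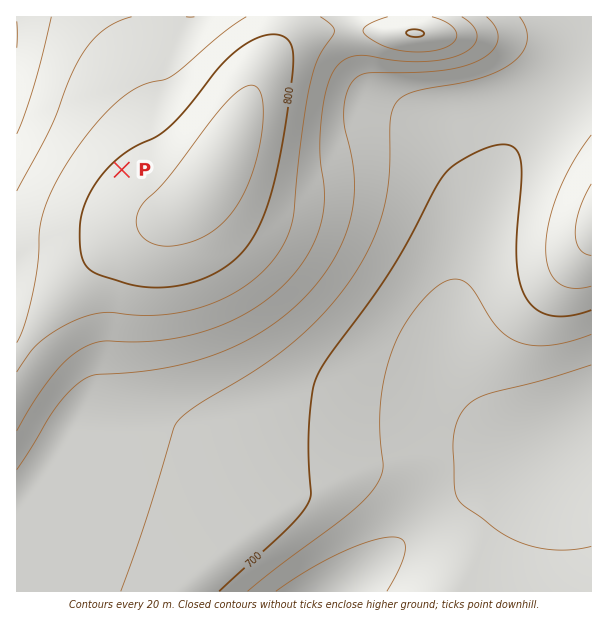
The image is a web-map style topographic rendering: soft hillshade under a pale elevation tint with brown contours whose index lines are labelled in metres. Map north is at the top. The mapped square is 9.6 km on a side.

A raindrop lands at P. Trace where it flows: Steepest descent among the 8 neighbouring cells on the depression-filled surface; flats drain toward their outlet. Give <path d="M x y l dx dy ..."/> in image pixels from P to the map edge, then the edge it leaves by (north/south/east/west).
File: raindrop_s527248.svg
<path d="M122 170l-59-59-46 0"/>
exit: west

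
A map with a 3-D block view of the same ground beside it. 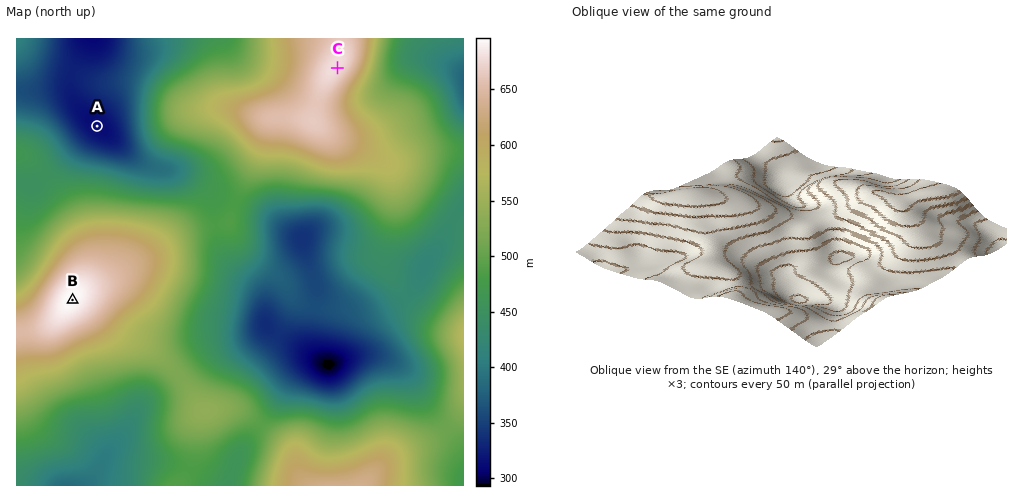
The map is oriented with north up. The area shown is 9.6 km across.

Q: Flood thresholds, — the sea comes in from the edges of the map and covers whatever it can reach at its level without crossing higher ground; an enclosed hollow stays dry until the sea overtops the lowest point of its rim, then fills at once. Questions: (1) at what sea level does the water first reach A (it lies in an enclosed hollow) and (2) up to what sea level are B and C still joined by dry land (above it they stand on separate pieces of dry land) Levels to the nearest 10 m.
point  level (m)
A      330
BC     480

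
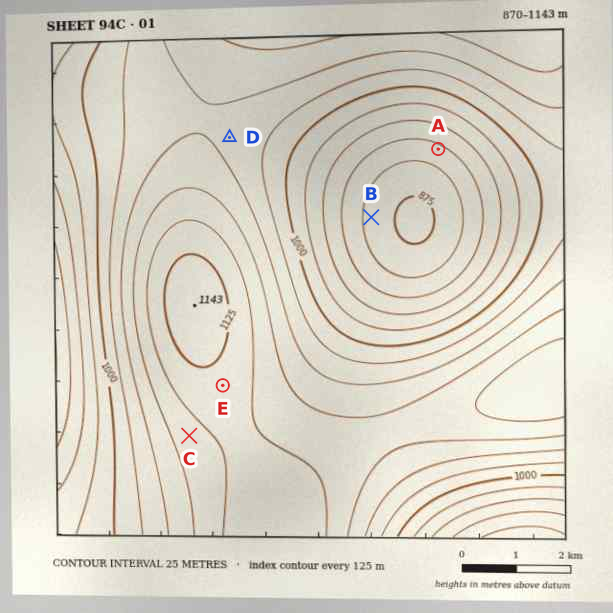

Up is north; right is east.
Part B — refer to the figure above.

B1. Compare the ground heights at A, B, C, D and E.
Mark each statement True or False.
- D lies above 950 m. True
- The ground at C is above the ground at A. True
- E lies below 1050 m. False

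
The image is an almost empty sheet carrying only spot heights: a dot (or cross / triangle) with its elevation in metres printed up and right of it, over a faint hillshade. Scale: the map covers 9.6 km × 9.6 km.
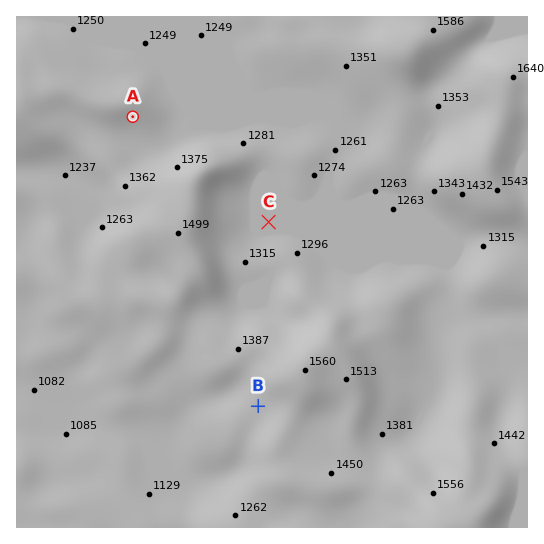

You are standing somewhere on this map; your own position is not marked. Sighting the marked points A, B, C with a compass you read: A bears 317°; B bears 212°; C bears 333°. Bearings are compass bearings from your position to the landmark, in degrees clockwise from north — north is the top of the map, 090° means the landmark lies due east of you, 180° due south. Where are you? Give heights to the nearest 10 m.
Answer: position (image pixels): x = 316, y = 313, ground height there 1420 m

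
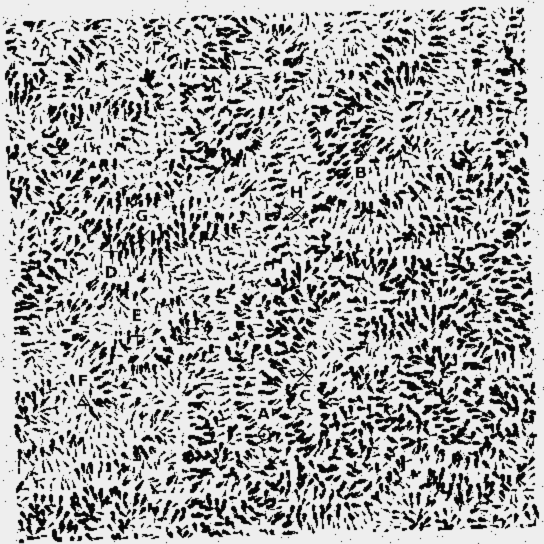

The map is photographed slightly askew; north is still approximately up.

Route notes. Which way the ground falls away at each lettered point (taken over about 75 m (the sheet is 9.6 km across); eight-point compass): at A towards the W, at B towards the NE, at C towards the W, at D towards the S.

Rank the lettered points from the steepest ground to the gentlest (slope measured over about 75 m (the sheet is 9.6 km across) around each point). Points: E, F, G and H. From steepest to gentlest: G H E F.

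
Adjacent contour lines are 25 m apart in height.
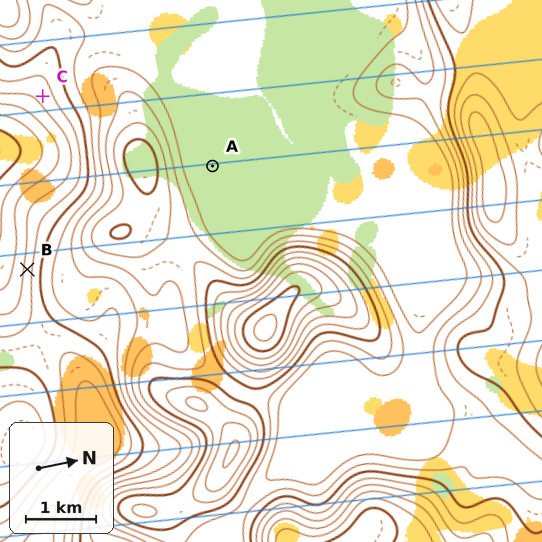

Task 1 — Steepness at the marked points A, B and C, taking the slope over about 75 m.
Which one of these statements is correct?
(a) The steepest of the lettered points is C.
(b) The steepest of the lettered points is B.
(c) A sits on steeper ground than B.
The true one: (b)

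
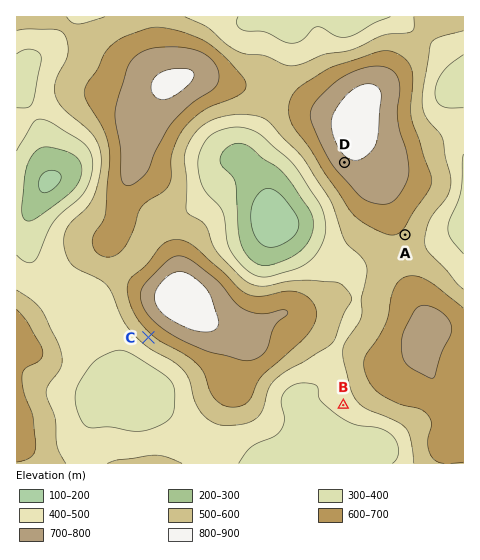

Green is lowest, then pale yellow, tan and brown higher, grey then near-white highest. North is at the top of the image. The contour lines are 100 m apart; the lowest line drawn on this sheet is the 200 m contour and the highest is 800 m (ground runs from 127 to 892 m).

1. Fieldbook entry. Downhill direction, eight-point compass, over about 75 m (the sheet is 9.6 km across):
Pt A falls SE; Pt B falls SW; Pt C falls SW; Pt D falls SW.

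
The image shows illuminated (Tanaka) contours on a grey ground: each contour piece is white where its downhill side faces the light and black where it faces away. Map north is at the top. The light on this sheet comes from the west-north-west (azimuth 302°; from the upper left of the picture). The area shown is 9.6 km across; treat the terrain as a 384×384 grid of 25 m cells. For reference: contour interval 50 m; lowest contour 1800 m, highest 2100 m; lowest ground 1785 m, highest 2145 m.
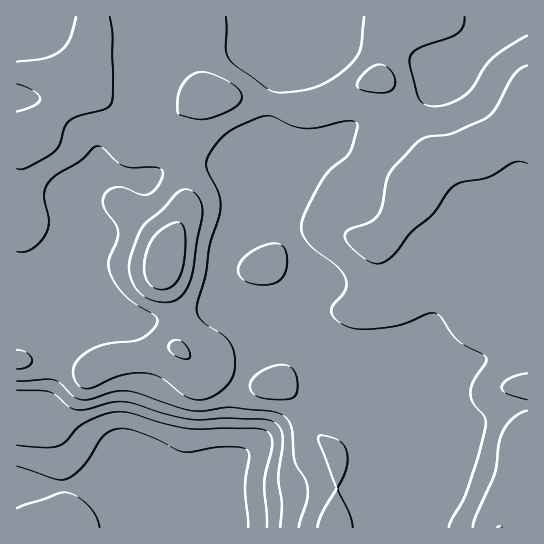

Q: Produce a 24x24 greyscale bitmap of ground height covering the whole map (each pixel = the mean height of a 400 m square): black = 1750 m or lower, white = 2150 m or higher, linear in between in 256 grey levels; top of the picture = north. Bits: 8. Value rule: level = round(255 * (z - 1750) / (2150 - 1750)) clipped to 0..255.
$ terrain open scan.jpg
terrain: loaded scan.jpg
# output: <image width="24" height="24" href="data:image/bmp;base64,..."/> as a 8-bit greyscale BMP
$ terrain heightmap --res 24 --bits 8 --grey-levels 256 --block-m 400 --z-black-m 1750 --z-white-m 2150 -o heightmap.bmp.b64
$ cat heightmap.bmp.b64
<image width="24" height="24" href="data:image/bmp;base64,Qk12BgAAAAAAADYEAAAoAAAAGAAAABgAAAABAAgAAAAAAEACAAATCwAAEwsAAAABAAAAAAAAAAAAAAEBAQACAgIAAwMDAAQEBAAFBQUABgYGAAcHBwAICAgACQkJAAoKCgALCwsADAwMAA0NDQAODg4ADw8PABAQEAAREREAEhISABMTEwAUFBQAFRUVABYWFgAXFxcAGBgYABkZGQAaGhoAGxsbABwcHAAdHR0AHh4eAB8fHwAgICAAISEhACIiIgAjIyMAJCQkACUlJQAmJiYAJycnACgoKAApKSkAKioqACsrKwAsLCwALS0tAC4uLgAvLy8AMDAwADExMQAyMjIAMzMzADQ0NAA1NTUANjY2ADc3NwA4ODgAOTk5ADo6OgA7OzsAPDw8AD09PQA+Pj4APz8/AEBAQABBQUEAQkJCAENDQwBEREQARUVFAEZGRgBHR0cASEhIAElJSQBKSkoAS0tLAExMTABNTU0ATk5OAE9PTwBQUFAAUVFRAFJSUgBTU1MAVFRUAFVVVQBWVlYAV1dXAFhYWABZWVkAWlpaAFtbWwBcXFwAXV1dAF5eXgBfX18AYGBgAGFhYQBiYmIAY2NjAGRkZABlZWUAZmZmAGdnZwBoaGgAaWlpAGpqagBra2sAbGxsAG1tbQBubm4Ab29vAHBwcABxcXEAcnJyAHNzcwB0dHQAdXV1AHZ2dgB3d3cAeHh4AHl5eQB6enoAe3t7AHx8fAB9fX0Afn5+AH9/fwCAgIAAgYGBAIKCggCDg4MAhISEAIWFhQCGhoYAh4eHAIiIiACJiYkAioqKAIuLiwCMjIwAjY2NAI6OjgCPj48AkJCQAJGRkQCSkpIAk5OTAJSUlACVlZUAlpaWAJeXlwCYmJgAmZmZAJqamgCbm5sAnJycAJ2dnQCenp4An5+fAKCgoAChoaEAoqKiAKOjowCkpKQApaWlAKampgCnp6cAqKioAKmpqQCqqqoAq6urAKysrACtra0Arq6uAK+vrwCwsLAAsbGxALKysgCzs7MAtLS0ALW1tQC2trYAt7e3ALi4uAC5ubkAurq6ALu7uwC8vLwAvb29AL6+vgC/v78AwMDAAMHBwQDCwsIAw8PDAMTExADFxcUAxsbGAMfHxwDIyMgAycnJAMrKygDLy8sAzMzMAM3NzQDOzs4Az8/PANDQ0ADR0dEA0tLSANPT0wDU1NQA1dXVANbW1gDX19cA2NjYANnZ2QDa2toA29vbANzc3ADd3d0A3t7eAN/f3wDg4OAA4eHhAOLi4gDj4+MA5OTkAOXl5QDm5uYA5+fnAOjo6ADp6ekA6urqAOvr6wDs7OwA7e3tAO7u7gDv7+8A8PDwAPHx8QDy8vIA8/PzAPT09AD19fUA9vb2APf39wD4+PgA+fn5APr6+gD7+/sA/Pz8AP39/QD+/v4A////ACgsLSMfHx8fHx8fNWKEpKOampqaob7Y1hwgIR8fHx8fHx8gOWF8mZ2ampqam6/Lzh0iIh8fHx8fHx8gOGaCmp6ampqamqTAyzU4MiIfHx8gICAgL2KPn5+ampqamp6800pKQy8iIio0Ojk4PmWVnpuampqampuz0kRIWVlHS19yfnh3fYqZmpqampqamp6tvWRnhZiHhI+frqOapKacmpqampqamqO5w5qRmbKupae0vLCdnqGbmpqampqamp2qtZmVkpulprG/uKucmpqampqampqanKOoqY2VlZGRkqCwp5yampqam5+ioZ2co6ywsZaXmZGSn7e4oZqampqanKOtsKehoaOlqJOSk5KdwOTcrZqdoZ2amqGwsqehoKCgoZaSkZOjx/DvuJqep6Gbnq2+va6koaCgoKuakZGcuuPswJyanJ6frL7IyLutpKGgobSgkZOgsMTZx6Gampqgq7S7yMm8rKOhorGckZWjpKjBv6KampqcpaatxtTKuK6rqbmnmJSanJ6rq5yampqan6SqwNLRxsK9uMa/rZ6hqqyqp5yampqam5+mscTNysnEwcrJuamttLm6tKecmpudnJ2ipbK8v8TEx8HFxcC7trm/xMOzpKavr6imqKmmq7bBz7/Fzc3AtbW9yc28pZ2gqra/vqeTlaO2zMTJ0tHAr6qyvLWhj4eGjaK9vqCPj5iqvbG2xc6/qaKmr6eQhIKCg42qs6aZk5CYp6eru8q+qqKjq6eOg4KCgoqmtrayppKJlA=="/>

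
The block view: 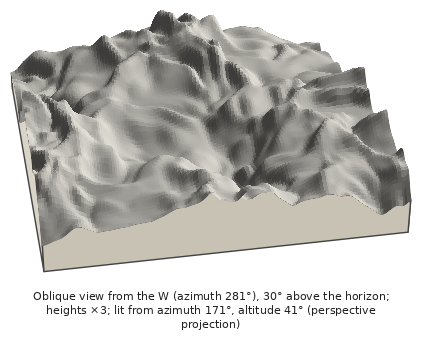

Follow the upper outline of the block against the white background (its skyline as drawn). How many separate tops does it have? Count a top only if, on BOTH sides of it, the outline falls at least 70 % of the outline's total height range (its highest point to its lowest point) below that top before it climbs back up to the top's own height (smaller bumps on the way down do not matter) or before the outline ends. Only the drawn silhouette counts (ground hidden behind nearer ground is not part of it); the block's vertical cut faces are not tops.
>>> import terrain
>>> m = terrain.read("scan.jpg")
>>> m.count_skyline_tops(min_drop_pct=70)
0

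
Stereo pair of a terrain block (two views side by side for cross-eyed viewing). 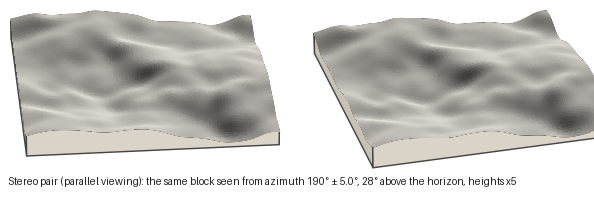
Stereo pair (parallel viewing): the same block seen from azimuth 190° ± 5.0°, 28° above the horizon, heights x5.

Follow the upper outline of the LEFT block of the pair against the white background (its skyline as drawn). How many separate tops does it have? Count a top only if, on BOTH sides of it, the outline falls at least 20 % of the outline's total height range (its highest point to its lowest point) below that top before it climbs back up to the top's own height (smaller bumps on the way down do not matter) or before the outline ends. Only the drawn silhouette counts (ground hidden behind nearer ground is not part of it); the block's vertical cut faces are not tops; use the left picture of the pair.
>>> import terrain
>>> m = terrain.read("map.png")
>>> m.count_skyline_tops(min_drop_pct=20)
0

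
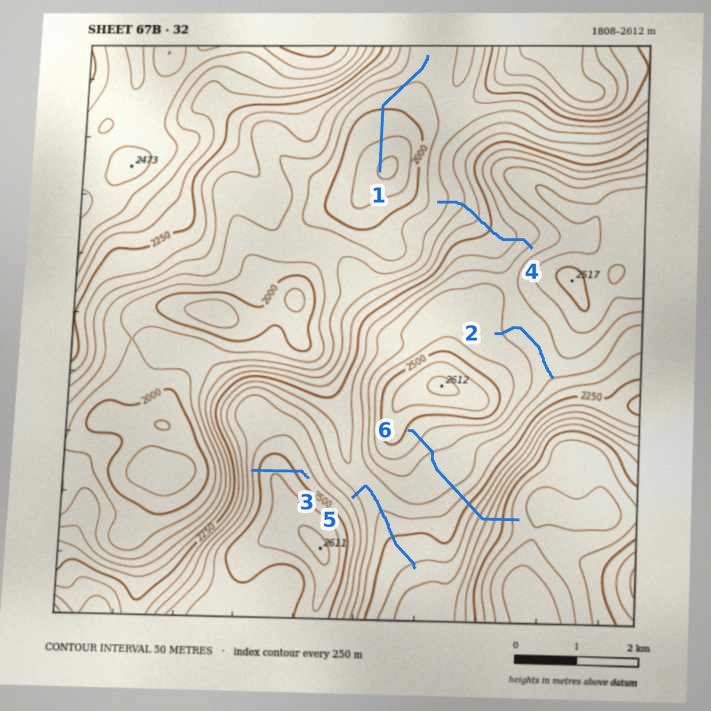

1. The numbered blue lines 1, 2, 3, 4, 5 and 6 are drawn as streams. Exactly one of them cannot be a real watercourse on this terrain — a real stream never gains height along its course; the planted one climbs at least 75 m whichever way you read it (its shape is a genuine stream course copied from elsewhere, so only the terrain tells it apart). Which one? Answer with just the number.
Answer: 3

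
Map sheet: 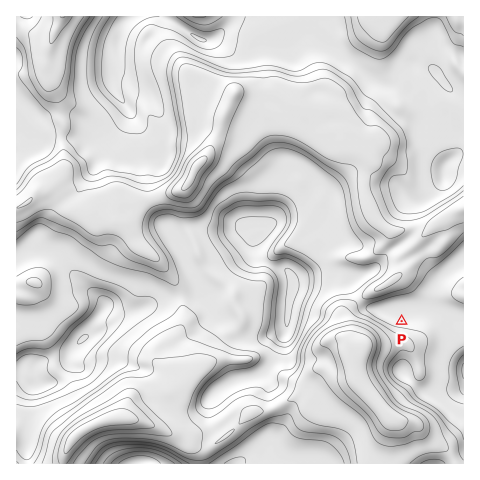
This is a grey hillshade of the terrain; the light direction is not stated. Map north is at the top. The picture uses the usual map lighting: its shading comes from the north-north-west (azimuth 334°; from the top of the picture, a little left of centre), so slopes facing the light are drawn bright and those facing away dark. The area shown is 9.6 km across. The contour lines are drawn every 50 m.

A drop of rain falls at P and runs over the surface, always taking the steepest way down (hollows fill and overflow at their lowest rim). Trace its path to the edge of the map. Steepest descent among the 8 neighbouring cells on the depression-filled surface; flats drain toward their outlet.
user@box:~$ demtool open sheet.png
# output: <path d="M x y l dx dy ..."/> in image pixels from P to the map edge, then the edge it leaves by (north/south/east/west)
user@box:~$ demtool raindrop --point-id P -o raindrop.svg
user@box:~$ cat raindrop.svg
<path d="M402 321l0-6 16-6 12 0 1 2 8 1 15 21 0 8 9 9"/>
exit: east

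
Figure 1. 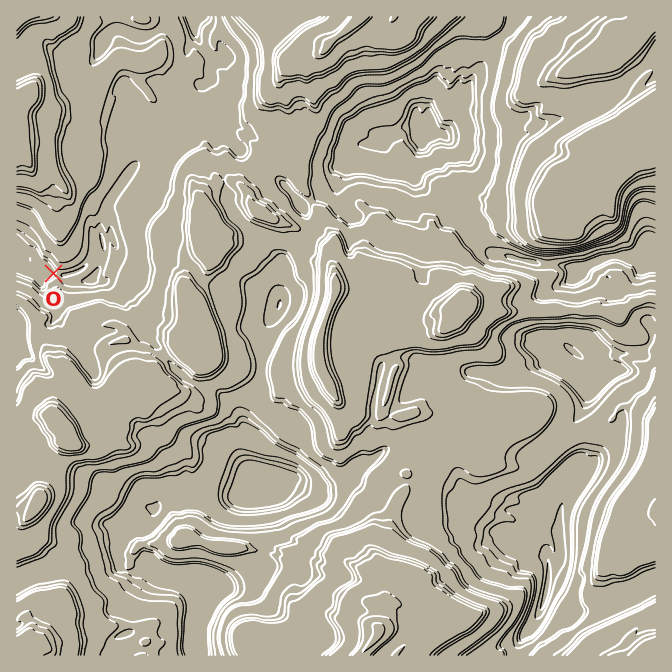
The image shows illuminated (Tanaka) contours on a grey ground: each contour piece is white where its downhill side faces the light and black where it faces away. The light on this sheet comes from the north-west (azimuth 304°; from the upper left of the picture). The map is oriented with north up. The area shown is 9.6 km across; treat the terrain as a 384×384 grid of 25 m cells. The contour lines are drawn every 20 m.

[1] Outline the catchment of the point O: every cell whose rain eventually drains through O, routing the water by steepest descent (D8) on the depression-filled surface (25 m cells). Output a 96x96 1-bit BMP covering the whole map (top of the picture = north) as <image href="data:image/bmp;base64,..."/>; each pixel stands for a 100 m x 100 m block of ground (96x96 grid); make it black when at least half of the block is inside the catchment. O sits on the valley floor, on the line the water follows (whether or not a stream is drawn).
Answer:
<image width="96" height="96" href="data:image/bmp;base64,Qk2+BAAAAAAAAD4AAAAoAAAAYAAAAGAAAAABAAEAAAAAAIAEAAATCwAAEwsAAAIAAAAAAAAA////AAAAAAAAAAAAAAAAAAAAAAAAAAAAAAAAAAAAAAAAAAAAAAAAAAAAAAAAAAAAAAAAAAAAAAAAAAAAAAAAAAAAAAAAAAAAAAAAAAAAAAAAAAAAAAAAAAAAAAAAAAAAAAAAAAAAAAAAAAAAAAAAAAAAAAAAAAAAAAAAAAAAAAAAAAAAAAAAAAAAAAAAAAAAAAAAAAAAAAAAAAAAAAAAAAAAAAAAAAAAAAAAAAAAAAAAAAAAAAAAAAAAAAAAAAAAAAAAAAAAAAAAAAAAAAAAAAAAAAAAAAAAAAAAAAAAAAAAAAAAAAAAAAAAAAAAAAAAAAAAAAAAAAAAAAAAAAAAAAAAAAAAAAAAAAAAAAAAAAAAAAAAAAAAAAAAAAAAAAAAAAAAAAAAAAAAAAAAAAAAAAAAAAAAAAAAAAAAAAAAAAAAAAAAAAAAAAAAAAAAAAAAAAAAAAAAAAAAAAAAAAAAAAAAAAAAAAAAAAAAAAAAAAAAAAAAAAAAAAAAAAAAAAAAAAAAAAAAAAAAAAAAAAAAAAAAAAAAAAAAAAAAAAAAAAAAAAAAAAAAAAAAAAAAAAAAAAAAAAAAAAAAAAAAAAAAAAAAAAAAAAAAAAAAAAAAAAAAAAAAAAAAAAAAAAAAAAAAAAAAAAAAAAAAAAAAAAAAAAAAAAAAAAAAAAAAAAAAAAAAAHAAAAAAAAAAAAAAAHgAAAAAAAAAAAAAAPwAAAAAAAAAAAAAAP4AAAAAAAAAAAAAAP/AAAAAAAAAAAAAAP/gAAAAAAAAAAAAAP/gAAAAAAAAAAAAOf/gAAAAAAAAAAAA///gAAAAAAAAAAAB///AAAAAAAAAAAAB///AAAAAAAAAAAAB///AAAAAAAAAAAAD//+AAAAAAAAAAAAD//+AAAAAAAAAAAAD//+AAAAAAAAAAAAD//+AAAAAAAAAAAAB//+AAAAAAAAAAAAB//+AAAAAAAAAAAAB///gAAAAAAAAAAAB///wAAAAAAAAAAAB///4AAAAAAAAAAAD///4AAAAAAAAAAAD///wAAAAAAAAAAAD///wAAAAAAAAAAAD///4AAAAAAAAAAAD///wAAAAAAAAAAAD///wAAAAAAAAAAAD///wAAAAAAAAAAAB///wAAAAAAAAAAAD///wAAAAAAAAAAAD///wAAAAAAAAAAAH///wAAAAAAAAAAA////wAAAAAAAAAAB////wAAAAAAAAAAD////wAAAAAAAAAAD////wAAAAAAAAAAD////wAAAAAAAAAAD////wAAAAAAAAAAD////wAAAAAAAAAAD///8AAAAAAAAAAADh//8AAAAAAAAAAAAAP/gAAAAAAAAAAAAAH/AAAAAAAAAAAAAAD+AAAAAAAAAAAAAAB+AAAAAAAAAAAAAAA+AAAAAAAAAAAAAAA8AAAAAAAAAAAAAAAQAAAAAAAAAAAAAAAAAAAAAAAAAAAAAAAAAAAAAAAAAAAAAAAAAAAAAAAAAAAAAAAAAAAAAAAAAAAAAAAAAAAAAAAAAAAAAAAAAAAAAAAAAAAAA="/>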